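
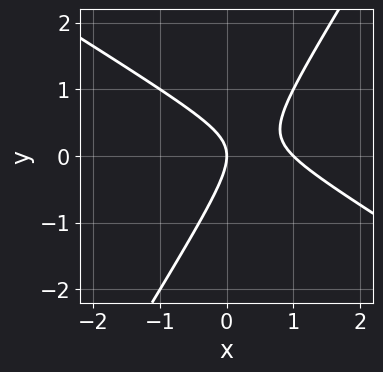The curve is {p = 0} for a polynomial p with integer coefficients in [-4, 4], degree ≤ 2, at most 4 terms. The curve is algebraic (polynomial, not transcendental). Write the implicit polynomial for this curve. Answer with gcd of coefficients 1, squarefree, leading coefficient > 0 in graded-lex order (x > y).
The degree is 2 — no degree-1 curve has this shape.
Observable constraints: one y-axis crossing is at y = 0; the x-axis gridline crossings are at x ∈ {0, 1}.
The integer polynomial consistent with all of this is the stated p.

x^2 + x*y - y^2 - x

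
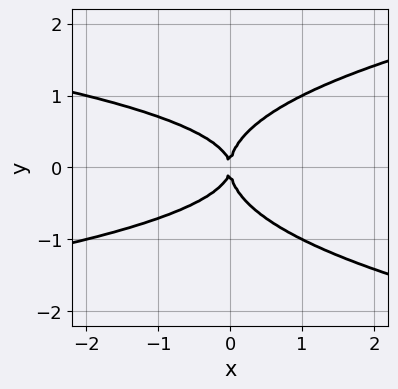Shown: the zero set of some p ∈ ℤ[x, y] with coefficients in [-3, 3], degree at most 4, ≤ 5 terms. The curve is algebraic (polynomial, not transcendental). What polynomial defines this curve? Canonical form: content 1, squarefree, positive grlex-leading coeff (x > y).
2*y^4 - x*y^2 - x^2

First, degree: no degree-3 curve has this shape, so deg p = 4.
Next, symmetries: mirror symmetry y ↦ −y ⇒ only even powers of y.
Then, reading off the gridlines: one x-axis crossing is at x = 0; it meets the y-axis at y = 0 (among the integer gridlines).
Finally, assembling these constraints gives the stated polynomial.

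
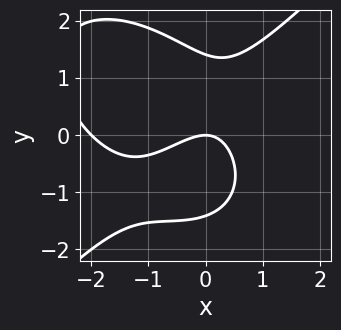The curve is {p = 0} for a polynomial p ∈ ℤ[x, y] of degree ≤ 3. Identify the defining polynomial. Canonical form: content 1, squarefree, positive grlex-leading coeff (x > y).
x^3 - y^3 + 2*x^2 - x*y + 2*y

First, deg p = 3. A generic line meets the curve in up to 3 points.
Next, observable constraints: among the integer gridlines, it crosses the x-axis at x ∈ {-2, 0}; it crosses the y-axis at the gridline y = 0.
Finally, assembling these constraints gives the stated polynomial.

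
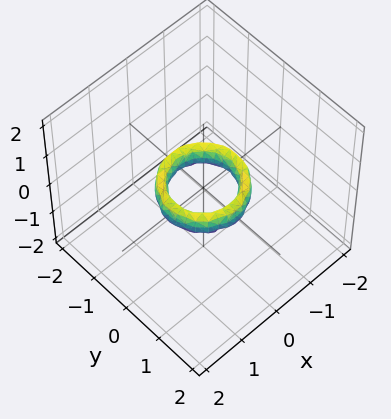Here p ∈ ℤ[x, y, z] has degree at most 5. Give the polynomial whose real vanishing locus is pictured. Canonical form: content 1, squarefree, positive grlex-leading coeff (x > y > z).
2*x^4 + 4*x^2*y^2 + 2*y^4 - 3*x^2 - 3*y^2 + z^2 + 1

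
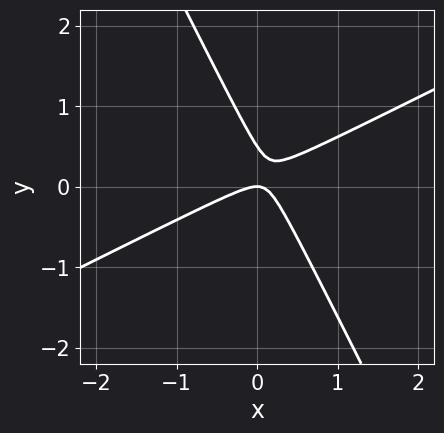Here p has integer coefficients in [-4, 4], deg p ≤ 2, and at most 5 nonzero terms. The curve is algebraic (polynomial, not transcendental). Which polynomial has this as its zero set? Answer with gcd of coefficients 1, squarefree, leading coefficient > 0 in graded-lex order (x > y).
(a) Degree: no degree-1 curve has this shape, so deg p = 2.
(b) Against the integer gridlines: one x-axis crossing is at x = 0; it meets the y-axis at y = 0 (among the integer gridlines).
(c) Fitting integer coefficients to these (and the overall shape) gives p.

2*x^2 - 3*x*y - 2*y^2 + y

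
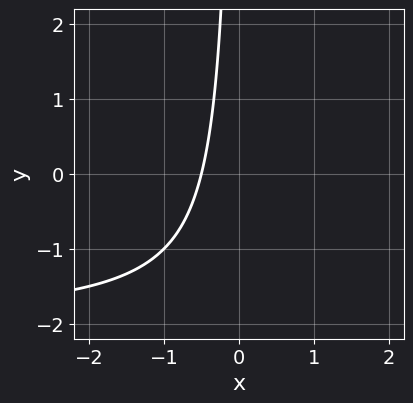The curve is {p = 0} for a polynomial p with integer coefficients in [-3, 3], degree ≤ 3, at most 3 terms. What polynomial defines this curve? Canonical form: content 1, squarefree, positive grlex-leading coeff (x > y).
First, the degree is 2 — no degree-1 curve has this shape.
Then, from the visible intercepts: it misses every integer gridline on the y-axis.
Finally, fitting integer coefficients to these (and the overall shape) gives p.

x*y + 2*x + 1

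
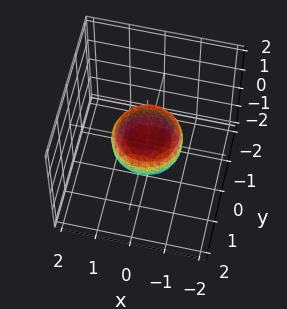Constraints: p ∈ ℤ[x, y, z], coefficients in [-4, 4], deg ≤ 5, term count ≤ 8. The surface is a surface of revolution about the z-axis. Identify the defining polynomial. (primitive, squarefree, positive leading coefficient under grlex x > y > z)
First, the degree is 4 — the shape is more complex than any degree-3 surface.
Next, symmetries: every cross-section ⟂ z is a circle, so x, y appear only via x² + y².
Then, against the integer gridlines: among the integer gridlines, it crosses the x-axis at x ∈ {-1, 1}; a circular section at z = 0 has radius exactly 1; among the integer gridlines, it crosses the y-axis at y ∈ {-1, 1}.
Finally, assembling these constraints gives the stated polynomial.

2*x^4 + 4*x^2*y^2 + 2*y^4 - x^2 - y^2 + 3*z^2 - 1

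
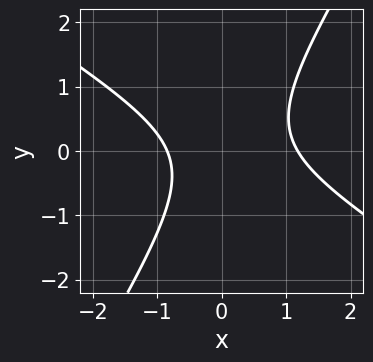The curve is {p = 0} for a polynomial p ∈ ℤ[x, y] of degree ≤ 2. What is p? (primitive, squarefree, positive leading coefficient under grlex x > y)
3*x^2 + 3*x*y - 3*y^2 - x - 3

(a) Degree: the shape is more complex than any degree-1 curve, so deg p = 2.
(b) From the axis intercepts and sections: the curve avoids every integer y-axis point in the box.
(c) Together with the visible shape, these determine p as stated.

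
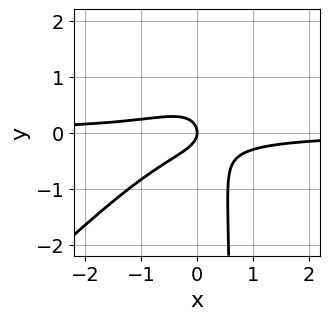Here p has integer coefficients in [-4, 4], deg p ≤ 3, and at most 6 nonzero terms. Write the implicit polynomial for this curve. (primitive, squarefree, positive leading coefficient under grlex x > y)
(a) deg p = 3. No degree-2 curve has this shape.
(b) Reading off the gridlines: it meets the y-axis at y = 0 (among the integer gridlines); it meets the x-axis at x = 0 (among the integer gridlines).
(c) The integer polynomial consistent with all of this is the stated p.

3*x^2*y - 3*x*y^2 + 2*y^2 + x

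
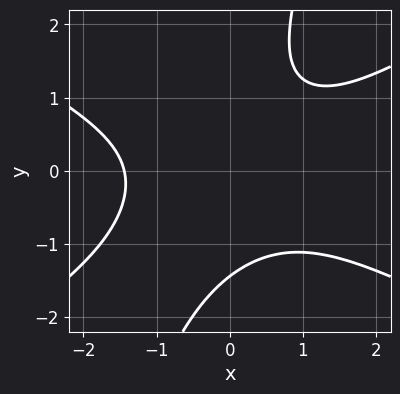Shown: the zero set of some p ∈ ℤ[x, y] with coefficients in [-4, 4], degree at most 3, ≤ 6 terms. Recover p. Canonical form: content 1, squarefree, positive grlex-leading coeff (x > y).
1. deg p = 3. No degree-2 curve has this shape.
2. Matching integer coefficients to the picture gives p.

x^3 - 3*x*y^2 + y^3 - x*y + 3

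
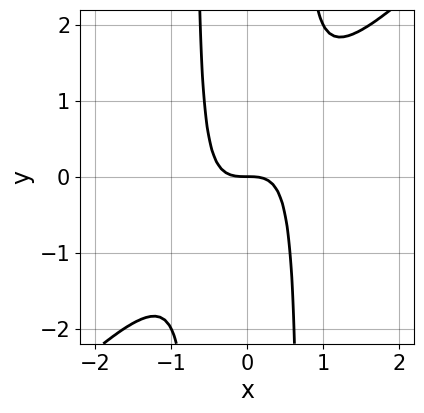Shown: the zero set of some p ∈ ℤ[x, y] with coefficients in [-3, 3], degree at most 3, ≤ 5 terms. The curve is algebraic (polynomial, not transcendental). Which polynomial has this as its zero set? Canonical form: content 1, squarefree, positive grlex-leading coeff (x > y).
1. Degree: no degree-2 curve has this shape, so deg p = 3.
2. Observable constraints: it crosses the y-axis at the gridline y = 0; one x-axis crossing is at x = 0.
3. Putting this together gives p.

2*x^3 - 2*x^2*y + y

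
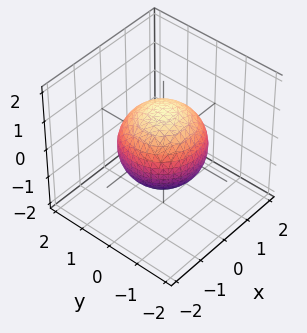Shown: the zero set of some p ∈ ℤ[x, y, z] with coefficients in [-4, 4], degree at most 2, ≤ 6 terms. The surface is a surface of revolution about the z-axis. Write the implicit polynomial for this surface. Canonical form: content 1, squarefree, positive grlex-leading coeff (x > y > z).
2*x^2 + 2*y^2 + 2*z^2 - 3

1. Degree: no degree-1 surface has this shape, so deg p = 2.
2. Symmetry: the surface is invariant under rotation about z: p = q(x² + y², z).
3. From the visible intercepts: a circular section at z = -1 has radius between 0 and 1.
4. Assembling these constraints gives the stated polynomial.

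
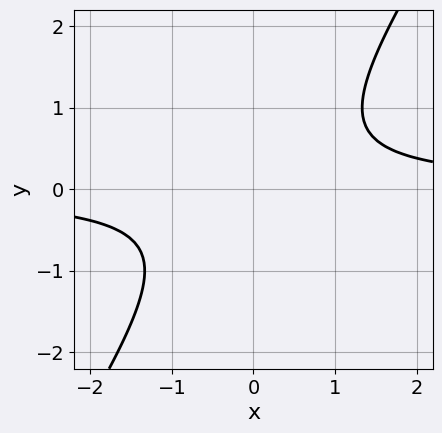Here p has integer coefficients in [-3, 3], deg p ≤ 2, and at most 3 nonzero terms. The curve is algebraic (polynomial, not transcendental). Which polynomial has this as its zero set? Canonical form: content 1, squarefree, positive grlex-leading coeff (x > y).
1. deg p = 2. A generic line meets the curve in up to 2 points.
2. Checking where it meets the axes: it misses every integer gridline on the x-axis; no y-intercept at any integer in the box.
3. The integer polynomial consistent with all of this is the stated p.

3*x*y - 2*y^2 - 2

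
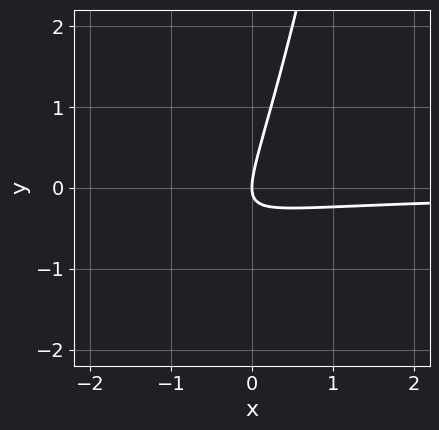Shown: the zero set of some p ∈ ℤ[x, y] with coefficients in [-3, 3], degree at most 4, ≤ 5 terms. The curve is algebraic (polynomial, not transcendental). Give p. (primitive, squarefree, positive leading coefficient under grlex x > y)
x^2*y + 3*x*y - y^2 + x

1. deg p = 3. A generic line meets the curve in up to 3 points.
2. From the axis intercepts and sections: it crosses the y-axis at the gridline y = 0; it meets the x-axis at x = 0 (among the integer gridlines).
3. Together with the visible shape, these determine p as stated.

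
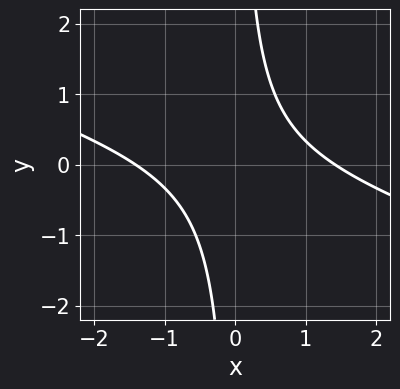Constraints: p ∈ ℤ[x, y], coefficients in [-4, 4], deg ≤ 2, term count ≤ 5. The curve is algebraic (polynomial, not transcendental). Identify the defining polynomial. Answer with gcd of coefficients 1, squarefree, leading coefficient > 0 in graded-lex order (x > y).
x^2 + 3*x*y - 2

First, the degree is 2 — no degree-1 curve has this shape.
Next, from the axis intercepts and sections: no y-intercept at any integer in the box.
Finally, solving for integer coefficients yields p as stated.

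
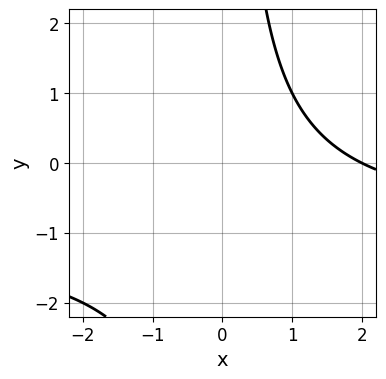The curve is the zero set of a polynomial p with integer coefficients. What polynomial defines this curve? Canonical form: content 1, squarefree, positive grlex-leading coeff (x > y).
x*y + x - 2

Degree: the shape is more complex than any degree-1 curve, so deg p = 2.
Checking where it meets the axes: it crosses the x-axis at the gridline x = 2; no y-intercept at any integer in the box.
Together with the visible shape, these determine p as stated.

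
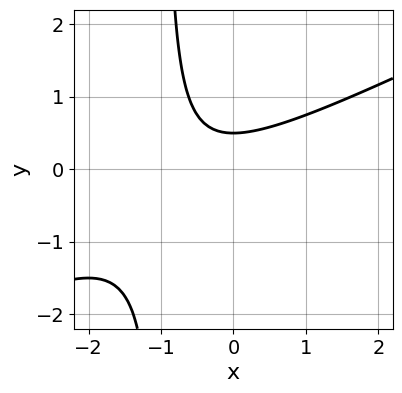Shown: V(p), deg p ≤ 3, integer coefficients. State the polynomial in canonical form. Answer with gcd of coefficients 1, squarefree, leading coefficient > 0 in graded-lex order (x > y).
First, deg p = 2.
Then, from the axis intercepts and sections: the curve avoids every integer x-axis point in the box.
Finally, matching integer coefficients to the picture gives p.

x^2 - 2*x*y + x - 2*y + 1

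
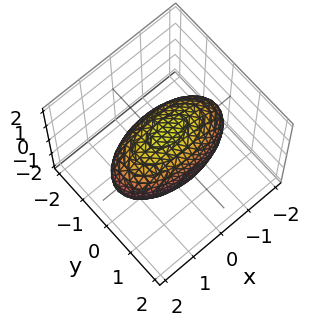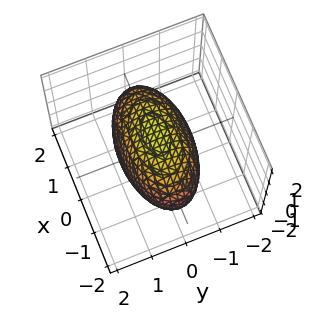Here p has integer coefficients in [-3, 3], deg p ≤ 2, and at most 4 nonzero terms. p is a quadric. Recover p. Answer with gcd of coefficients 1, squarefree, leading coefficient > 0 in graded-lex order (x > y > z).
x^2 + 3*y^2 + 2*z^2 - 3

(a) Degree: a closed, bounded, convex surface; a quadric, so deg p = 2.
(b) Symmetries: mirror symmetry x ↦ −x ⇒ only even powers of x; mirror symmetry z ↦ −z ⇒ only even powers of z; mirror symmetry y ↦ −y ⇒ only even powers of y.
(c) Checking where it meets the axes: among the integer gridlines, it crosses the y-axis at y ∈ {-1, 1}.
(d) Together with the visible shape, these determine p as stated.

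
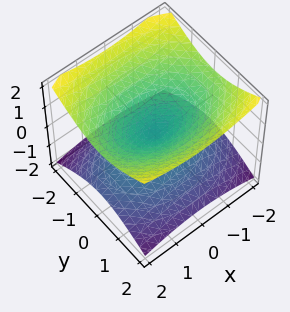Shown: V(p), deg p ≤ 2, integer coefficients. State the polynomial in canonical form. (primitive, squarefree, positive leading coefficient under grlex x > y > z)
x^2 + 2*y^2 - 3*z^2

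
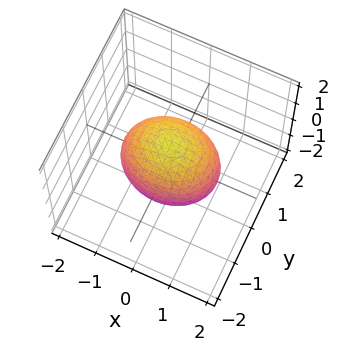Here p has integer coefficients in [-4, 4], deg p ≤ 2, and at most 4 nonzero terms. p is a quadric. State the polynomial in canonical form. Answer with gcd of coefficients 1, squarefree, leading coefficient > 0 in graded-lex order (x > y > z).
The degree is 2 — bounded and convex; a quadric.
Symmetries: the y ↦ −y reflection is a symmetry, so y appears only in even powers; it's symmetric under z → −z, forcing even powers of z; mirror symmetry x ↦ −x ⇒ only even powers of x.
Reading off the gridlines: the y-axis gridline crossings are at y ∈ {-1, 1}.
Together with the visible shape, these determine p as stated.

2*x^2 + 3*y^2 + 2*z^2 - 3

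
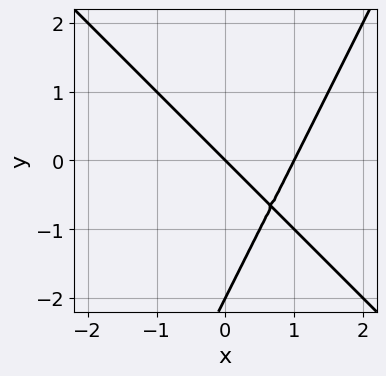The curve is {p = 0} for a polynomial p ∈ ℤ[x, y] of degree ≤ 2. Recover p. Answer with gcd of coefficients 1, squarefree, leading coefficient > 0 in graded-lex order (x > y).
2*x^2 + x*y - y^2 - 2*x - 2*y

deg p = 2. No degree-1 curve has this shape.
Checking where it meets the axes: among the integer gridlines, it crosses the y-axis at y ∈ {-2, 0}; the x-axis gridline crossings are at x ∈ {0, 1}.
Together with the visible shape, these determine p as stated.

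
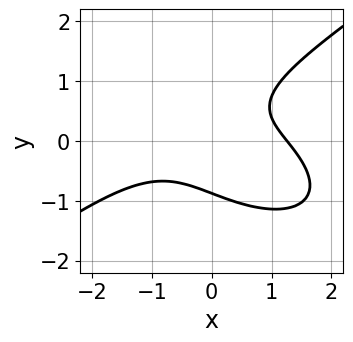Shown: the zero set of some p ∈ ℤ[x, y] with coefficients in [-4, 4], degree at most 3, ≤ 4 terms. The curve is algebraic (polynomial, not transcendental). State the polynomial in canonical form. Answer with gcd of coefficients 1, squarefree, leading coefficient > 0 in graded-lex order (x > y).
(a) The degree is 3 — no degree-2 curve has this shape.
(b) Putting this together gives p.

x^3 - 3*y^3 + 3*x*y - 2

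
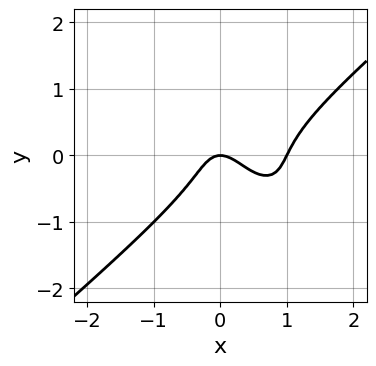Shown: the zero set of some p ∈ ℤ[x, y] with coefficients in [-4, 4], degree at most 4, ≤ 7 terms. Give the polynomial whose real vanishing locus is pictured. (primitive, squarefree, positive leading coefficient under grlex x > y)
2*x^3 - x*y^2 - 2*y^3 - 2*x^2 - y

First, the degree is 3 — a generic line meets the curve in up to 3 points.
Then, observable constraints: among the integer gridlines, it crosses the x-axis at x ∈ {0, 1}; one y-axis crossing is at y = 0.
Finally, matching integer coefficients to the picture gives p.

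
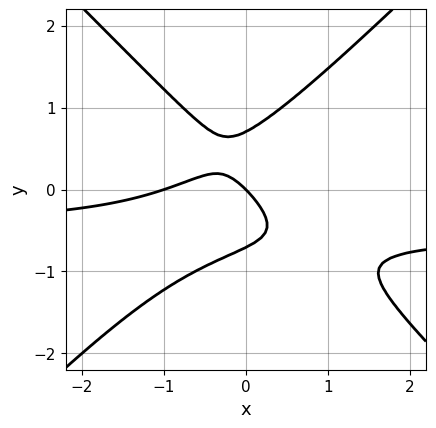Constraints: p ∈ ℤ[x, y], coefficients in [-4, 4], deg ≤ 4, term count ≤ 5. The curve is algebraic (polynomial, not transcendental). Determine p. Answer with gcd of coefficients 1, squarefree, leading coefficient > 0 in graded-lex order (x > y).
(a) Degree: the shape is more complex than any degree-2 curve, so deg p = 3.
(b) From the axis intercepts and sections: the x-axis gridline crossings are at x ∈ {-1, 0}; it meets the y-axis at y = 0 (among the integer gridlines).
(c) Fitting integer coefficients to these (and the overall shape) gives p.

2*x^2*y - 2*y^3 + x^2 + x + y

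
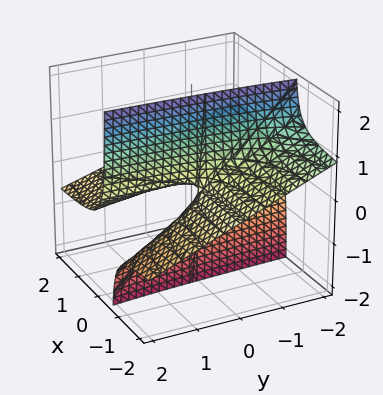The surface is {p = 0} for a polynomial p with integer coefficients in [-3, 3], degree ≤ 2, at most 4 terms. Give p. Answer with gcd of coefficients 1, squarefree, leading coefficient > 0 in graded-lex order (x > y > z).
x*y + 3*x*z + z

First, deg p = 2. The shape is more complex than any degree-1 surface.
Next, reading off the gridlines: every point of the x-axis in the box is on the surface; one z-axis crossing is at z = 0.
Finally, solving for integer coefficients yields p as stated. Check: (0, 1, 0) on the y-axis lies on the surface, and p(0, 1, 0) = 0. ✓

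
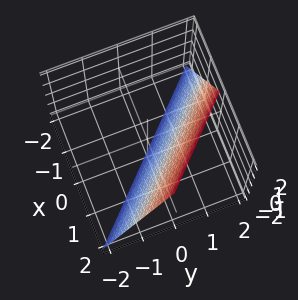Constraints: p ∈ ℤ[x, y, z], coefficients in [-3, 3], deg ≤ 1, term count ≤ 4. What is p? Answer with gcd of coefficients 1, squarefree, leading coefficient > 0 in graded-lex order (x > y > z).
2*x + 2*y - z - 2

First, degree: every cross-section is a straight line — this is a plane, so deg p = 1.
Then, against the integer gridlines: it crosses the y-axis at the gridline y = 1; it meets the z-axis at z = -2 (among the integer gridlines); one x-axis crossing is at x = 1.
Finally, fitting integer coefficients to these (and the overall shape) gives p.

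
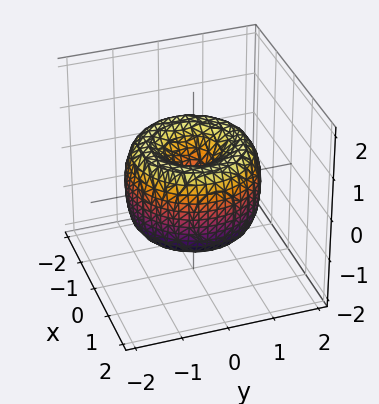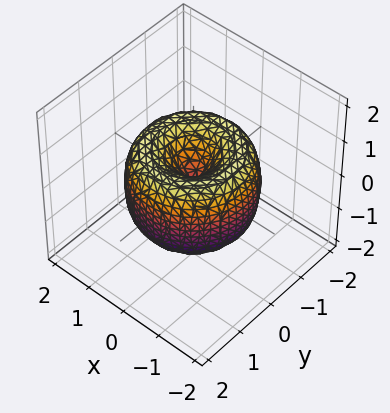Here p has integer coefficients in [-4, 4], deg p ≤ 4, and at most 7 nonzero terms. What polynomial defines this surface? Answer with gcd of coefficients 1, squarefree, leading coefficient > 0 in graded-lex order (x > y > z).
x^4 + 2*x^2*y^2 + y^4 - 2*x^2 - 2*y^2 + z^2

1. deg p = 4. The shape is more complex than any degree-3 surface.
2. Symmetries: the surface is invariant under rotation about z: p = q(x² + y², z).
3. Observable constraints: it meets the z-axis at z = 0 (among the integer gridlines); a circular section at z = 1 has radius exactly 1; it crosses the y-axis at the gridline y = 0; it meets the x-axis at x = 0 (among the integer gridlines).
4. Together with the visible shape, these determine p as stated.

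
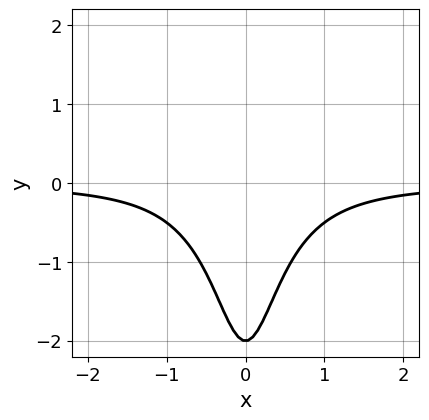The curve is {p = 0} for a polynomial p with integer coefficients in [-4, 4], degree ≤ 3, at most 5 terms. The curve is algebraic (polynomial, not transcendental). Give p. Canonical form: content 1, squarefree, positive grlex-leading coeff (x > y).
3*x^2*y + y + 2

First, the degree is 3 — a generic line meets the curve in up to 3 points.
Then, symmetries: mirror symmetry x ↦ −x ⇒ only even powers of x.
Next, against the integer gridlines: it misses every integer gridline on the x-axis; one y-axis crossing is at y = -2.
Finally, the integer polynomial consistent with all of this is the stated p.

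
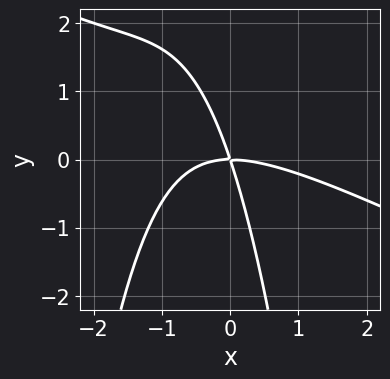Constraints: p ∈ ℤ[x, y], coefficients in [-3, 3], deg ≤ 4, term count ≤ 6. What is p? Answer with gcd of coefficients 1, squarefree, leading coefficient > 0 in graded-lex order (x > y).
x^3 + 2*x^2*y + 3*x*y + y^2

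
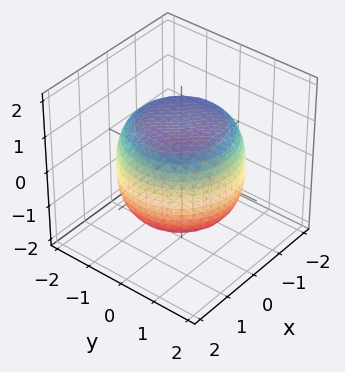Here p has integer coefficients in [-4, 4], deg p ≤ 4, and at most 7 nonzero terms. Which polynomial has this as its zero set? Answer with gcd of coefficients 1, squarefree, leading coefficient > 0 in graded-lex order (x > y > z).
1. Degree: the shape is more complex than any degree-3 surface, so deg p = 4.
2. By symmetry, every cross-section ⟂ z is a circle, so x, y appear only via x² + y².
3. Reading off the gridlines: a circular section at z = 1 has radius between 1 and 2.
4. Solving for integer coefficients yields p as stated.

x^4 + 2*x^2*y^2 + y^4 - x^2 - y^2 + 2*z^2 - 3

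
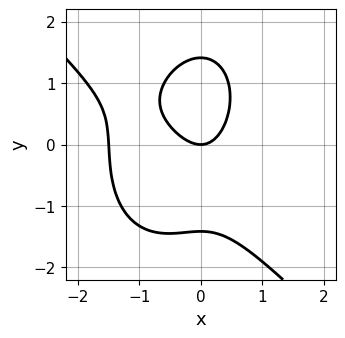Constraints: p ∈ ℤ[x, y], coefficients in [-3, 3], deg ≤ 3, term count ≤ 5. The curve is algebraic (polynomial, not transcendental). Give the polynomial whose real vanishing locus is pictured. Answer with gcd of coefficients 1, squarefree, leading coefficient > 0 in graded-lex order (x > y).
2*x^3 + x^2*y + y^3 + 3*x^2 - 2*y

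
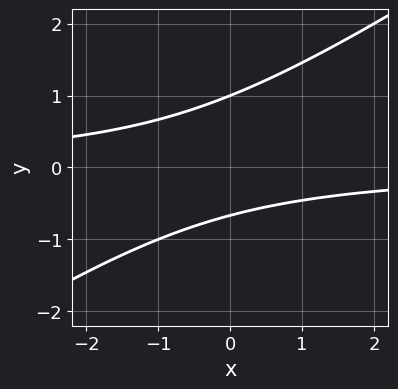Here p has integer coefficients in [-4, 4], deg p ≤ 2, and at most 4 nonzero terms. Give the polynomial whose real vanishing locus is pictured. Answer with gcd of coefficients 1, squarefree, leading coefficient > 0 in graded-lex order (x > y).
2*x*y - 3*y^2 + y + 2

First, deg p = 2. The shape is more complex than any degree-1 curve.
Then, from the visible intercepts: it crosses the y-axis at the gridline y = 1; no x-intercept at any integer in the box.
Finally, putting this together gives p.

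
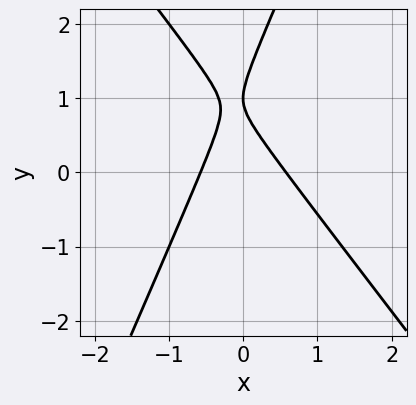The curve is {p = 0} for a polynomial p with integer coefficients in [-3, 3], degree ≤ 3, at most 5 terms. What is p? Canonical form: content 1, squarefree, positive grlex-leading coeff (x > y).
3*x^2 + x*y - y^2 + 2*y - 1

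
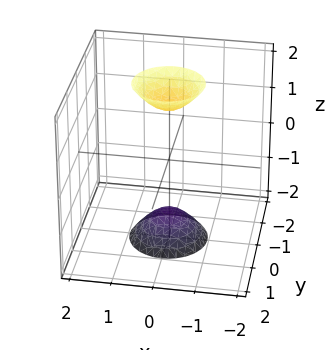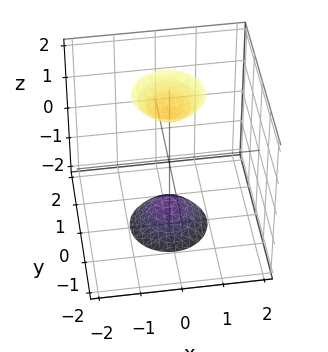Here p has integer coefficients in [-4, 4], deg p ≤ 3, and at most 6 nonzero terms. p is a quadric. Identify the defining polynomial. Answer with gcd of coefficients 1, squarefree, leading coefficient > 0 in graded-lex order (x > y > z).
3*x^2 + 3*y^2 - z^2 + 2

I count 2 distinct pieces. They look like related sheets of one shape, so recover p as a whole.
The degree is 2 — two sheets facing apart; a quadric.
Symmetries: the z ↦ −z reflection is a symmetry, so z appears only in even powers; rotational symmetry about the z-axis ⇒ p depends on x, y only through x² + y².
Reading off the gridlines: the surface avoids every integer y-axis point in the box; no x-intercept at any integer in the box; a circular section at z = 2 has radius between 0 and 1.
Solving for integer coefficients yields p as stated.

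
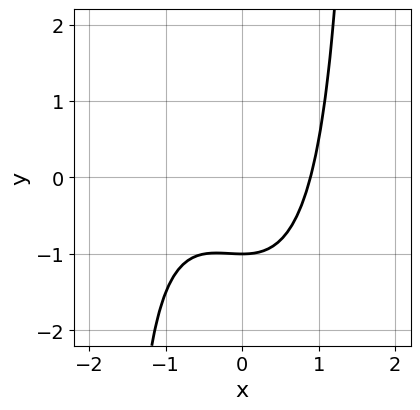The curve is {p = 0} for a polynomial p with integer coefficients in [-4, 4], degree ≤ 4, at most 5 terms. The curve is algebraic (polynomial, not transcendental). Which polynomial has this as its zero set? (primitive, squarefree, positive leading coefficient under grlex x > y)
2*x^3 + x^2*y + 2*x^2 - 3*y - 3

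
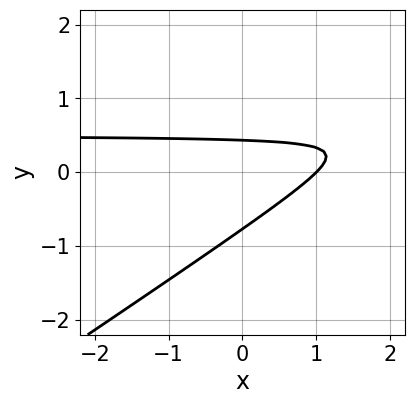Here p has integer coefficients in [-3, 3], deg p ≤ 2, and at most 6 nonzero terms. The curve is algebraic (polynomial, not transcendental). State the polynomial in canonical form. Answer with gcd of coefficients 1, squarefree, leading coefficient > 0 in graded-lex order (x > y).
2*x*y - 3*y^2 - x - y + 1

1. The degree is 2 — the shape is more complex than any degree-1 curve.
2. From the axis intercepts and sections: it crosses the x-axis at the gridline x = 1.
3. These observations pin down the coefficients.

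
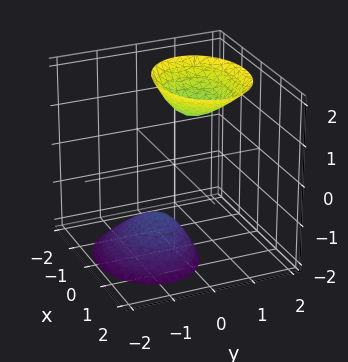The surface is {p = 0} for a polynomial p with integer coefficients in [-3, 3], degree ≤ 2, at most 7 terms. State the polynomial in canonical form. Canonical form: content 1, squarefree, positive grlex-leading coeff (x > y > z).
There are 2 components. Treating them together as one polynomial.
deg p = 2. No degree-1 surface has this shape.
From the axis intercepts and sections: no x-intercept at any integer in the box; the surface avoids every integer y-axis point in the box.
Matching integer coefficients to the picture gives p.

2*x^2 + 3*y^2 - 2*y*z - z^2 + 2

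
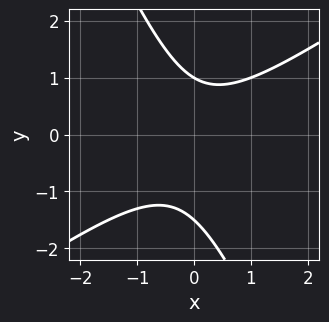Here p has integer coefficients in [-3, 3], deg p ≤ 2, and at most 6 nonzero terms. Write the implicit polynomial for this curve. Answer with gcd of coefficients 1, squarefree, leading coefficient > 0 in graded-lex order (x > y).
3*x^2 - 3*x*y - 2*y^2 - y + 3

First, deg p = 2. The shape is more complex than any degree-1 curve.
Then, from the axis intercepts and sections: the curve avoids every integer x-axis point in the box; it meets the y-axis at y = 1 (among the integer gridlines).
Finally, matching integer coefficients to the picture gives p.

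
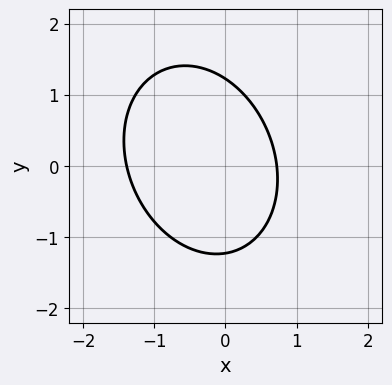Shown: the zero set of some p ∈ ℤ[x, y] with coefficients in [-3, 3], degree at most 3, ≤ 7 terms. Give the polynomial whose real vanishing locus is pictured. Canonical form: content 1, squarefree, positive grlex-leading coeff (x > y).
3*x^2 + x*y + 2*y^2 + 2*x - 3

First, the degree is 2 — the shape is more complex than any degree-1 curve.
Finally, putting this together gives p.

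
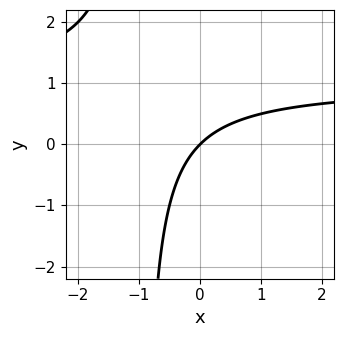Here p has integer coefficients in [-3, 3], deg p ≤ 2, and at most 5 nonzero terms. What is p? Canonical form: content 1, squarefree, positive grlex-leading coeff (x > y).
x*y - x + y

First, deg p = 2. A generic line meets the curve in up to 2 points.
Next, reading off the gridlines: it meets the x-axis at x = 0 (among the integer gridlines); it meets the y-axis at y = 0 (among the integer gridlines).
Finally, fitting integer coefficients to these (and the overall shape) gives p.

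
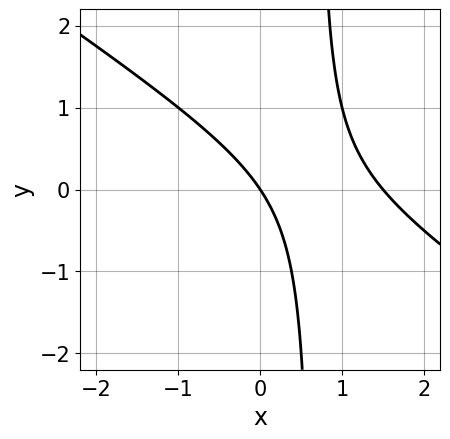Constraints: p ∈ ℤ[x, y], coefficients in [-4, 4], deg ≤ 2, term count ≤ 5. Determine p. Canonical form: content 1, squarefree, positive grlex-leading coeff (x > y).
2*x^2 + 3*x*y - 3*x - 2*y

First, deg p = 2.
Next, against the integer gridlines: it crosses the x-axis at the gridline x = 0; one y-axis crossing is at y = 0.
Finally, solving for integer coefficients yields p as stated.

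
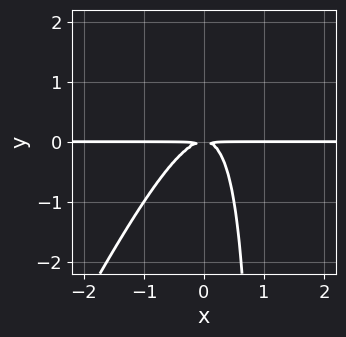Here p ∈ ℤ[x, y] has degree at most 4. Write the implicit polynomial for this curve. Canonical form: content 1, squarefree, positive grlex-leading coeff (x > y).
1. deg p = 3. The shape is more complex than any degree-2 curve.
2. Reading off the gridlines: every point of the x-axis in the box is on the curve.
3. Fitting integer coefficients to these (and the overall shape) gives p.

2*x^2*y - x*y^2 + y^2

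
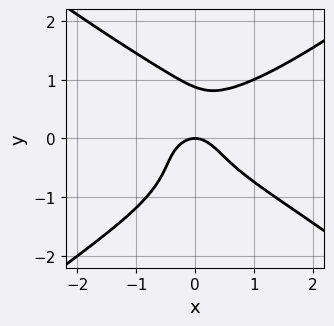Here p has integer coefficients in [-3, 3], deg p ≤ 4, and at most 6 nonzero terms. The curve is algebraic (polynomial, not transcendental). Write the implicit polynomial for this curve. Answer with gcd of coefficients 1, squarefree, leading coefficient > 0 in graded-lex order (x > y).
x^4 - 3*y^4 - 3*x*y^2 + 3*x^2 + 2*y

First, the degree is 4 — no degree-3 curve has this shape.
Then, from the axis intercepts and sections: it meets the x-axis at x = 0 (among the integer gridlines); it crosses the y-axis at the gridline y = 0.
Finally, matching integer coefficients to the picture gives p.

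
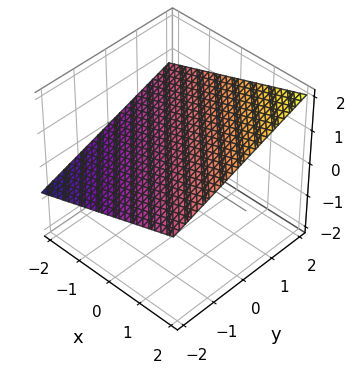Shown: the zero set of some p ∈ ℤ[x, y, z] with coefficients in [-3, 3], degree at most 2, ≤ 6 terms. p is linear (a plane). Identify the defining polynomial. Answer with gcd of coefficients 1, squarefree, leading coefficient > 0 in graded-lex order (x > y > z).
1. The degree is 1 — the surface is flat (a plane).
2. Against the integer gridlines: it crosses the y-axis at the gridline y = -2; it crosses the x-axis at the gridline x = -2.
3. The integer polynomial consistent with all of this is the stated p.

x + y - 3*z + 2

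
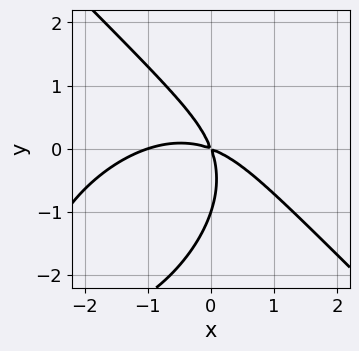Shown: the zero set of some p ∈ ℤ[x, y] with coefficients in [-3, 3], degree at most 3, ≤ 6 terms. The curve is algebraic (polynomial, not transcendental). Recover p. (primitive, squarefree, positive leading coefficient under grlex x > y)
x^3 + y^3 + x^2 + 3*x*y + y^2

(a) The degree is 3 — the shape is more complex than any degree-2 curve.
(b) Reading off the gridlines: one y-axis crossing is at y = -1; one x-axis crossing is at x = -1.
(c) Matching integer coefficients to the picture gives p.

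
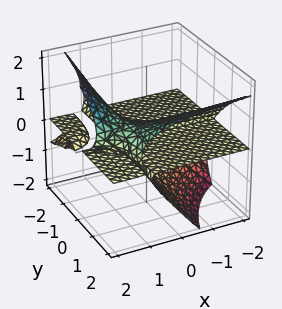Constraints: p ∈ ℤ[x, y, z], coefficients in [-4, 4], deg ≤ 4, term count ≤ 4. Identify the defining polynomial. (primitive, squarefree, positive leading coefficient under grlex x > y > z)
First, there are 2 components.
Next, degree: a generic line meets the surface in up to 3 points, so deg p = 3.
Then, checking where it meets the axes: the visible x-axis segment lies entirely on the surface; it crosses the z-axis at the gridline z = 0; every point of the y-axis in the box is on the surface.
Finally, these observations pin down the coefficients.

x*y*z - x*z^2 + z^3 - y*z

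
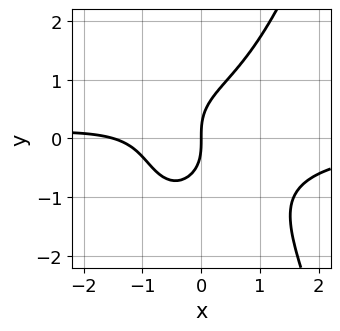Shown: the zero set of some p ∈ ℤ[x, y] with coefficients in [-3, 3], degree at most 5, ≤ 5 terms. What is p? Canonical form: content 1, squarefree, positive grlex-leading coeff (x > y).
3*x^3*y - 2*y^3 + 2*x^2 + 3*x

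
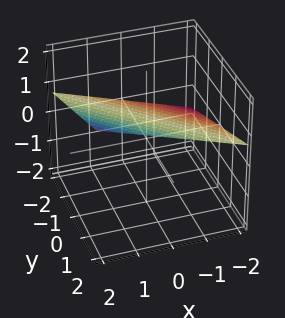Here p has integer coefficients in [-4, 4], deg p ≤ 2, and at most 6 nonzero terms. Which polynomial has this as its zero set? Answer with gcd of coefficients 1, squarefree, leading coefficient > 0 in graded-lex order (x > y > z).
x + y - 3*z + 2

(a) The degree is 1 — the surface is flat (a plane).
(b) Checking where it meets the axes: it crosses the y-axis at the gridline y = -2; it meets the x-axis at x = -2 (among the integer gridlines).
(c) Together with the visible shape, these determine p as stated.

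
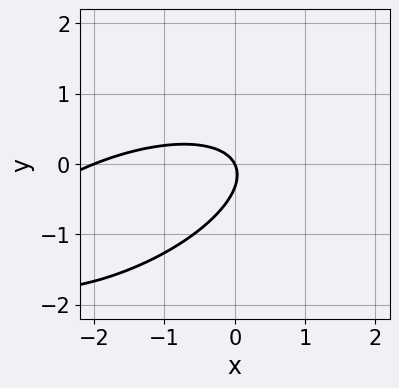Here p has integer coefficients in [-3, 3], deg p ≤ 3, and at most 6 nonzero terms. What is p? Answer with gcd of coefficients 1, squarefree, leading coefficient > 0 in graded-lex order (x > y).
First, deg p = 2. The shape is more complex than any degree-1 curve.
Then, reading off the gridlines: it crosses the y-axis at the gridline y = 0; the x-axis gridline crossings are at x ∈ {-2, 0}.
Finally, assembling these constraints gives the stated polynomial.

x^2 - 2*x*y + 3*y^2 + 2*x + y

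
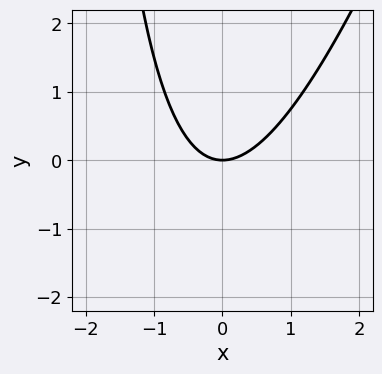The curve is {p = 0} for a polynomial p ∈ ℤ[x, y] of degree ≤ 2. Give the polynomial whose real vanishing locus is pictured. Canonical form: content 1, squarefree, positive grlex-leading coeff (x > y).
(a) The degree is 2 — the shape is more complex than any degree-1 curve.
(b) Reading off the gridlines: it crosses the x-axis at the gridline x = 0; it crosses the y-axis at the gridline y = 0.
(c) The integer polynomial consistent with all of this is the stated p.

3*x^2 - x*y - 3*y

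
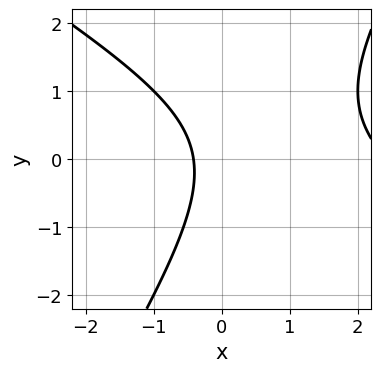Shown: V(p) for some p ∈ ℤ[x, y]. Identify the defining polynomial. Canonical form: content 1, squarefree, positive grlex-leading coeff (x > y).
deg p = 2. The shape is more complex than any degree-1 curve.
From the visible intercepts: the curve avoids every integer y-axis point in the box.
Fitting integer coefficients to these (and the overall shape) gives p.

x^2 + x*y - y^2 - 2*x - 1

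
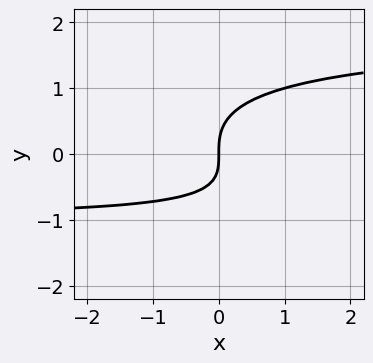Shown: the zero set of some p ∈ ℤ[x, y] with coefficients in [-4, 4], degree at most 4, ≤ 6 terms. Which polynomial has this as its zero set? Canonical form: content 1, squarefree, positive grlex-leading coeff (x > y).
x*y^2 + 2*y^3 - x*y - 2*x

(a) deg p = 3. No degree-2 curve has this shape.
(b) Observable constraints: it crosses the y-axis at the gridline y = 0; it meets the x-axis at x = 0 (among the integer gridlines).
(c) Together with the visible shape, these determine p as stated.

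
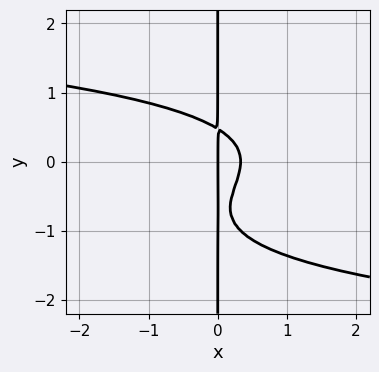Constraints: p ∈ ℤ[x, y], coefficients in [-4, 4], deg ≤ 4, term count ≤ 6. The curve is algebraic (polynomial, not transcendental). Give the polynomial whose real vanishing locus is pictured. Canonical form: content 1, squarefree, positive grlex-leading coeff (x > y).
1. deg p = 4. The shape is more complex than any degree-3 curve.
2. From the visible intercepts: it meets the x-axis at x = 0 (among the integer gridlines); the visible y-axis segment lies entirely on the curve.
3. Together with the visible shape, these determine p as stated.

3*x*y^3 + 3*x*y^2 + 3*x^2 - x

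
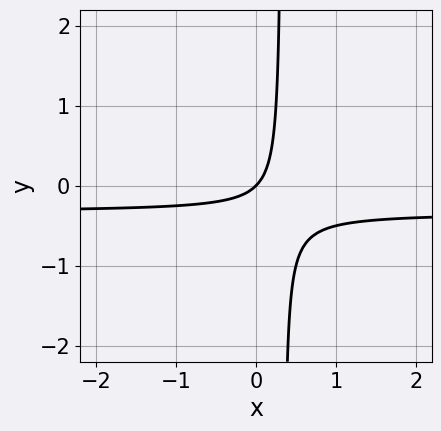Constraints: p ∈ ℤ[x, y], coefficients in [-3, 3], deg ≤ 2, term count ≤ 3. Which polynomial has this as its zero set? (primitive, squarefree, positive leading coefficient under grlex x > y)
1. The degree is 2 — the shape is more complex than any degree-1 curve.
2. From the axis intercepts and sections: one y-axis crossing is at y = 0; one x-axis crossing is at x = 0.
3. Solving for integer coefficients yields p as stated.

3*x*y + x - y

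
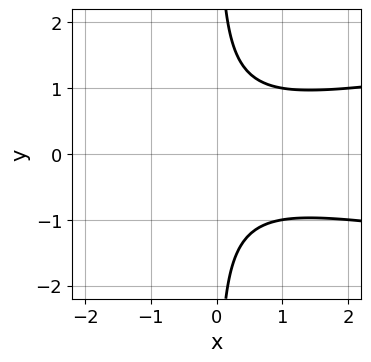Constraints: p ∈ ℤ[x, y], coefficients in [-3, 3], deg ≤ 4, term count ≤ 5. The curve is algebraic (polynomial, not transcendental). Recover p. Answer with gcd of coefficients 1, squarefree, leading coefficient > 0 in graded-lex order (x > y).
(a) Degree: no degree-2 curve has this shape, so deg p = 3.
(b) Symmetries: mirror symmetry y ↦ −y ⇒ only even powers of y.
(c) From the axis intercepts and sections: it misses every integer gridline on the y-axis; it misses every integer gridline on the x-axis.
(d) Together with the visible shape, these determine p as stated.

3*x*y^2 - x^2 - 2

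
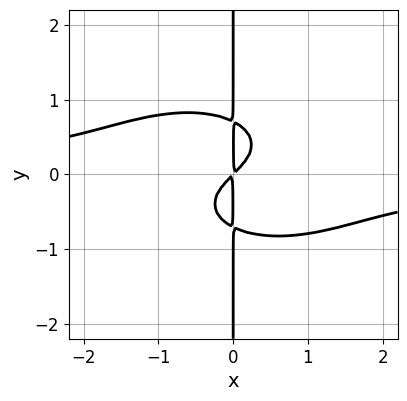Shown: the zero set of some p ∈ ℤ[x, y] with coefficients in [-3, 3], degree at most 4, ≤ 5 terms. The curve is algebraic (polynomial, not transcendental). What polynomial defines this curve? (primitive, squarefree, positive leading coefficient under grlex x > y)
x^3*y + 2*x*y^3 + x^2 - x*y

1. The degree is 4 — the shape is more complex than any degree-3 curve.
2. Checking where it meets the axes: every point of the y-axis in the box is on the curve.
3. These observations pin down the coefficients.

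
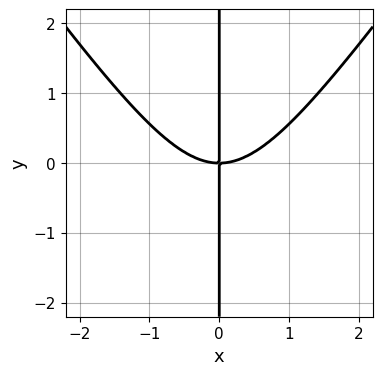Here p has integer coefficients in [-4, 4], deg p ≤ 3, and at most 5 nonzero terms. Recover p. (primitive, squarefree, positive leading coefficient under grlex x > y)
2*x^3 - x*y^2 - 3*x*y

First, deg p = 3.
Next, against the integer gridlines: the visible y-axis segment lies entirely on the curve; it meets the x-axis at x = 0 (among the integer gridlines).
Finally, matching integer coefficients to the picture gives p.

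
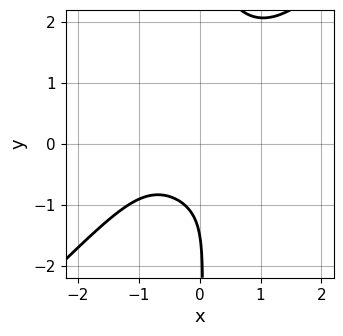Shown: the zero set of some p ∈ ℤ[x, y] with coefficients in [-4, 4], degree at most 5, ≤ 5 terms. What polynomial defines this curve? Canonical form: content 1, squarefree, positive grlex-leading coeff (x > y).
2*x^4 - 2*x*y^3 + 2*x*y^2 + 2*y + 3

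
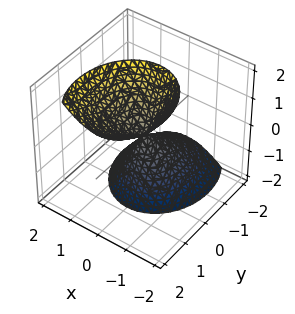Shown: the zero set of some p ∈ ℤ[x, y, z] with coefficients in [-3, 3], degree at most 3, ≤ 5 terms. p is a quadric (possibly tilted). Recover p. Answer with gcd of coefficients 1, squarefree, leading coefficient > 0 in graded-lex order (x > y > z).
3*x^2 + 2*y^2 - 2*y*z - z^2

I count 2 distinct pieces.
Degree: the shape is more complex than any degree-1 surface, so deg p = 2.
Observable constraints: it meets the y-axis at y = 0 (among the integer gridlines); it meets the x-axis at x = 0 (among the integer gridlines).
Fitting integer coefficients to these (and the overall shape) gives p.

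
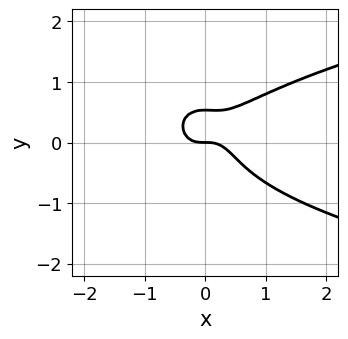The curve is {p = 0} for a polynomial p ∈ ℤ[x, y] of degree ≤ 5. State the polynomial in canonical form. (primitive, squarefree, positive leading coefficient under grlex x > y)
3*x^2*y^2 + 3*y^4 - 3*x^3 + y^2 - y

1. Degree: a generic line meets the curve in up to 4 points, so deg p = 4.
2. Reading off the gridlines: it meets the y-axis at y = 0 (among the integer gridlines); it crosses the x-axis at the gridline x = 0.
3. These observations pin down the coefficients.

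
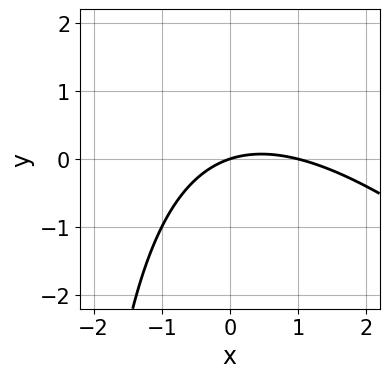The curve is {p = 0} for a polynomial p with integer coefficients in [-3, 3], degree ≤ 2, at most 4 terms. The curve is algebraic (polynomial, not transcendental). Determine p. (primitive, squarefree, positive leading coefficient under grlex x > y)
First, degree: the shape is more complex than any degree-1 curve, so deg p = 2.
Then, from the axis intercepts and sections: among the integer gridlines, it crosses the x-axis at x ∈ {0, 1}; it meets the y-axis at y = 0 (among the integer gridlines).
Finally, fitting integer coefficients to these (and the overall shape) gives p.

x^2 + x*y - x + 3*y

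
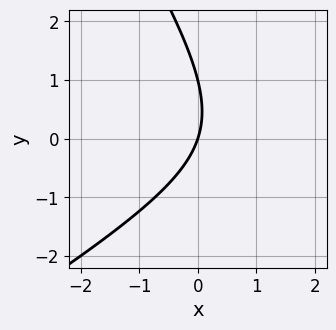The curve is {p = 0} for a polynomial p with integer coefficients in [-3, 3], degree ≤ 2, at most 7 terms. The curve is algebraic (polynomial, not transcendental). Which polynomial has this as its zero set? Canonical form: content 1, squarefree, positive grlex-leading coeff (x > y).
(a) deg p = 2. No degree-1 curve has this shape.
(b) Observable constraints: one x-axis crossing is at x = 0; among the integer gridlines, it crosses the y-axis at y ∈ {0, 1}.
(c) These observations pin down the coefficients.

x^2 - x*y - y^2 - 3*x + y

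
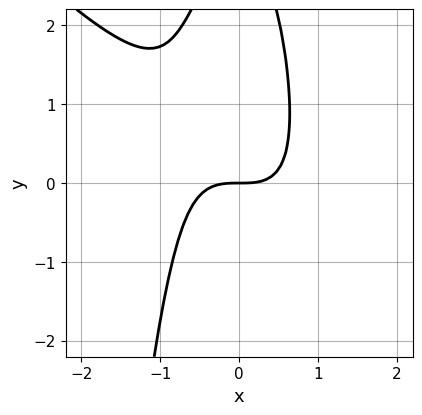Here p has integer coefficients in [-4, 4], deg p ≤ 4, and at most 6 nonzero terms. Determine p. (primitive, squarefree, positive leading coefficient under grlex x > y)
(a) The degree is 3 — no degree-2 curve has this shape.
(b) Reading off the gridlines: it meets the y-axis at y = 0 (among the integer gridlines); one x-axis crossing is at x = 0.
(c) Fitting integer coefficients to these (and the overall shape) gives p.

3*x^3 + 3*x^2*y + y^2 - 3*y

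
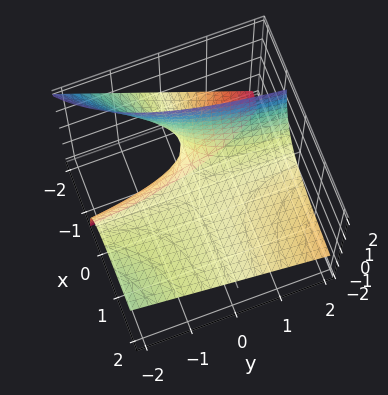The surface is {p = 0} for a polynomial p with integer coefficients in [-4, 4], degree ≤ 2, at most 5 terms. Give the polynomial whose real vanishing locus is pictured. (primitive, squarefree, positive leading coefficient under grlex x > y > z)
x*y + 2*x*z + 2*z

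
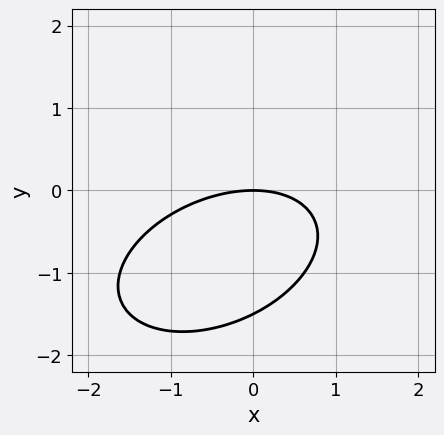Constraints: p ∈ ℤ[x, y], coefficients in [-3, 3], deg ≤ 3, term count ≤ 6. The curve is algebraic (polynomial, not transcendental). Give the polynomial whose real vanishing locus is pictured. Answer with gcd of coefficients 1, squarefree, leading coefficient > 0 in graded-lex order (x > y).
1. The degree is 2 — the shape is more complex than any degree-1 curve.
2. Reading off the gridlines: it crosses the x-axis at the gridline x = 0; it crosses the y-axis at the gridline y = 0.
3. Assembling these constraints gives the stated polynomial.

x^2 - x*y + 2*y^2 + 3*y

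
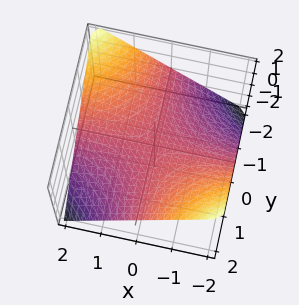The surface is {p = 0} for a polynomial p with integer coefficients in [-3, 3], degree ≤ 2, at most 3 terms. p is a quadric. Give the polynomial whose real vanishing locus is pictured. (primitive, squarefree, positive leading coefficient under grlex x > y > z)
1. Degree: a hyperbolic paraboloid; a quadric, so deg p = 2.
2. Observable constraints: the visible x-axis segment lies entirely on the surface; the visible y-axis segment lies entirely on the surface.
3. Matching integer coefficients to the picture gives p.

x*y + 2*z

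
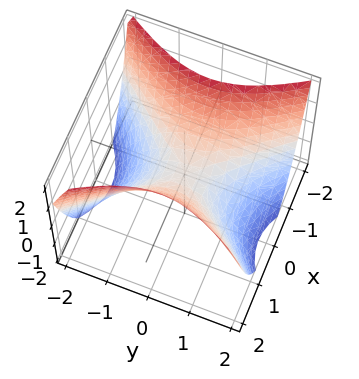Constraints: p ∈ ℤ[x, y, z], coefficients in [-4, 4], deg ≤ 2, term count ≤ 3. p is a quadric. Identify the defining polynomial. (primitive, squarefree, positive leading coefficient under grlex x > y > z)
Degree: a hyperbolic paraboloid; a quadric, so deg p = 2.
Symmetries: the y ↦ −y reflection is a symmetry, so y appears only in even powers; mirror symmetry x ↦ −x ⇒ only even powers of x.
Observable constraints: one x-axis crossing is at x = 0; it meets the y-axis at y = 0 (among the integer gridlines); it meets the z-axis at z = 0 (among the integer gridlines).
Together with the visible shape, these determine p as stated.

3*x^2 - 2*y^2 - 3*z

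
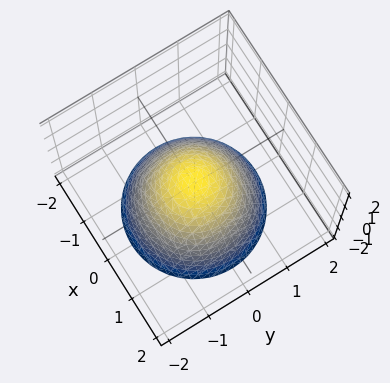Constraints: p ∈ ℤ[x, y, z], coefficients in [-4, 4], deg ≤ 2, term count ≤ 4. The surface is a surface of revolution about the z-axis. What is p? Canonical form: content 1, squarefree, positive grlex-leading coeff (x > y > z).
First, degree: the shape is more complex than any degree-1 surface, so deg p = 2.
Next, by symmetry, the z-axis is an axis of rotation, so x and y enter only as x² + y².
Next, against the integer gridlines: a circular section at z = -2 has radius between 1 and 2.
Finally, solving for integer coefficients yields p as stated.

3*x^2 + 3*y^2 + 3*z - 1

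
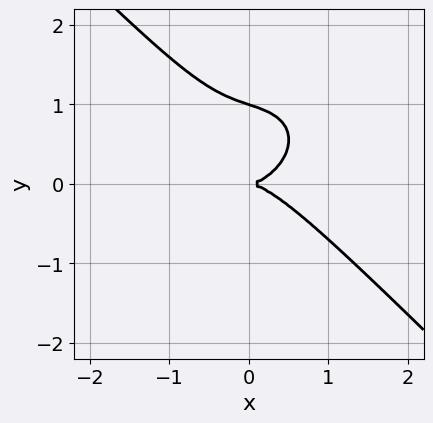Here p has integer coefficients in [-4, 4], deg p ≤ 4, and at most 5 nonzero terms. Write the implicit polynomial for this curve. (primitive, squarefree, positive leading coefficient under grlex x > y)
2*x^3 + x*y^2 + 3*y^3 - 3*y^2

(a) deg p = 3. A generic line meets the curve in up to 3 points.
(b) From the visible intercepts: it meets the x-axis at x = 0 (among the integer gridlines); among the integer gridlines, it crosses the y-axis at y ∈ {0, 1}.
(c) Together with the visible shape, these determine p as stated.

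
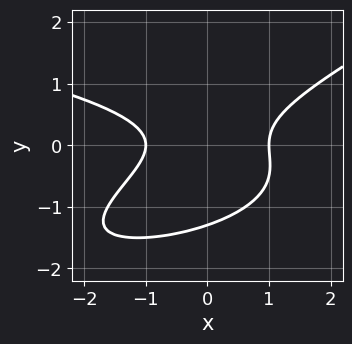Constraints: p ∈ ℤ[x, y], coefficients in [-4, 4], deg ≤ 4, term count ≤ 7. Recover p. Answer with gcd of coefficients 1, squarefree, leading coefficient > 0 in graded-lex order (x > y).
(a) The degree is 3 — a generic line meets the curve in up to 3 points.
(b) Reading off the gridlines: among the integer gridlines, it crosses the x-axis at x ∈ {-1, 1}.
(c) Putting this together gives p.

x*y^2 - 2*y^3 + x^2 - 2*y^2 - 1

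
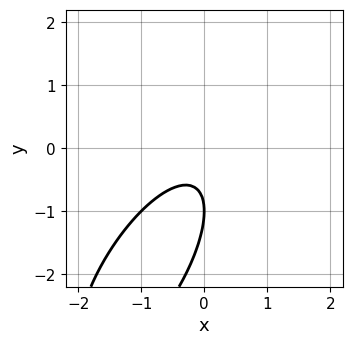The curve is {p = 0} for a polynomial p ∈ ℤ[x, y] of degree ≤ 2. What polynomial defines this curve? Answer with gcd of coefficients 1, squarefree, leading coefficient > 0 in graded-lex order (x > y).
2*x^2 - 2*x*y + y^2 + 2*y + 1

First, deg p = 2. A generic line meets the curve in up to 2 points.
Next, from the visible intercepts: it misses every integer gridline on the x-axis; it crosses the y-axis at the gridline y = -1.
Finally, these observations pin down the coefficients.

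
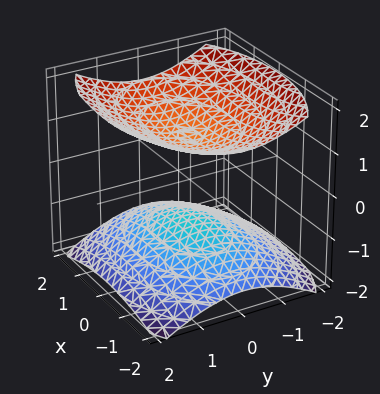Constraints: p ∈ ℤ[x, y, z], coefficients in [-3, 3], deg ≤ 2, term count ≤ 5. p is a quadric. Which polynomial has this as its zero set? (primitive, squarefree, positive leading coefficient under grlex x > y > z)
(a) The picture has 2 separate pieces. Treating them together as one polynomial.
(b) Degree: two sheets facing apart; a quadric, so deg p = 2.
(c) Symmetries: the z ↦ −z reflection is a symmetry, so z appears only in even powers; it's symmetric under y → −y, forcing even powers of y; it's symmetric under x → −x, forcing even powers of x.
(d) Reading off the gridlines: the z-axis gridline crossings are at z ∈ {-1, 1}; no x-intercept at any integer in the box; the surface avoids every integer y-axis point in the box.
(e) These observations pin down the coefficients.

x^2 + 2*y^2 - 3*z^2 + 3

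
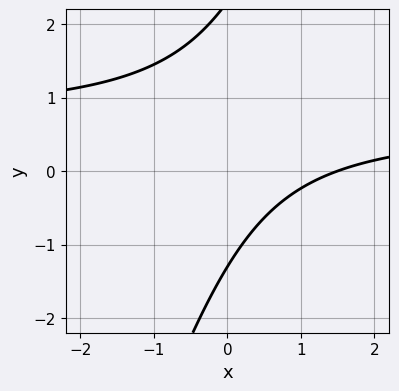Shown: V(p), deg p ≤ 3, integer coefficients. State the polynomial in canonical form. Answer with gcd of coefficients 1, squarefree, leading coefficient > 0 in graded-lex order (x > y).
3*x*y - y^2 - 2*x + y + 3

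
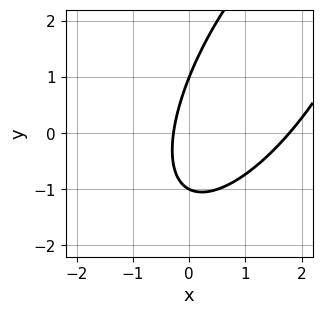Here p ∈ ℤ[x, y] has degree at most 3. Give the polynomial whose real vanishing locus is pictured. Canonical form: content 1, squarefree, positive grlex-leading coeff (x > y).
2*x^2 - 2*x*y + y^2 - 3*x - 1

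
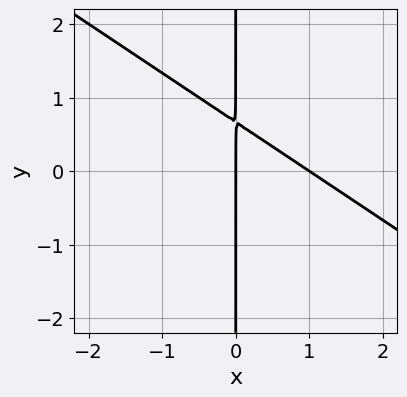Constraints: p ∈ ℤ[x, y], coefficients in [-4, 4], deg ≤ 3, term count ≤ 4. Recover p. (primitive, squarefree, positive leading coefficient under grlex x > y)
2*x^2 + 3*x*y - 2*x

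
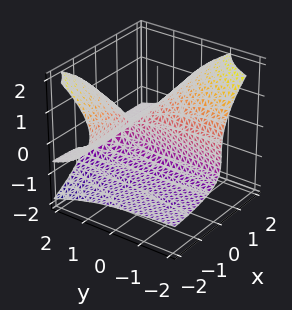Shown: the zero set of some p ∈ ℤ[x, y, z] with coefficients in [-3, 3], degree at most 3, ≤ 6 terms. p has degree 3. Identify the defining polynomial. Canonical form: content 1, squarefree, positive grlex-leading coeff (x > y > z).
deg p = 3. No degree-2 surface has this shape.
Observable constraints: the visible y-axis segment lies entirely on the surface; one z-axis crossing is at z = 0; it crosses the x-axis at the gridline x = 0.
Solving for integer coefficients yields p as stated.

x*y*z + z^3 + x*y - x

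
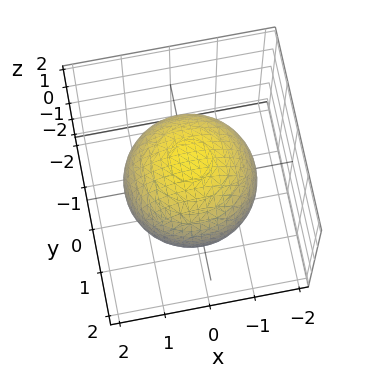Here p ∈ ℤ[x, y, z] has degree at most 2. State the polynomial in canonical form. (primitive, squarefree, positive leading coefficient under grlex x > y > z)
(a) Degree: bounded and convex; a quadric, so deg p = 2.
(b) Symmetries: the z ↦ −z reflection is a symmetry, so z appears only in even powers; the z-axis is an axis of rotation, so x and y enter only as x² + y².
(c) Checking where it meets the axes: a circular section at z = 1 has radius exactly 1.
(d) These observations pin down the coefficients.

x^2 + y^2 + z^2 - 2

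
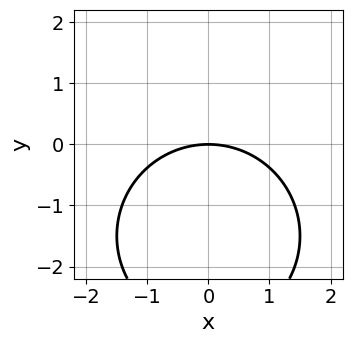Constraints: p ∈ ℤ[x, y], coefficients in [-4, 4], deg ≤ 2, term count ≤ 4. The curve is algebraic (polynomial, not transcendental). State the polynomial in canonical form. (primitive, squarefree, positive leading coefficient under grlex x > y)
1. The degree is 2 — no degree-1 curve has this shape.
2. Symmetries: the x ↦ −x reflection is a symmetry, so x appears only in even powers.
3. From the axis intercepts and sections: one y-axis crossing is at y = 0; it crosses the x-axis at the gridline x = 0.
4. Together with the visible shape, these determine p as stated.

x^2 + y^2 + 3*y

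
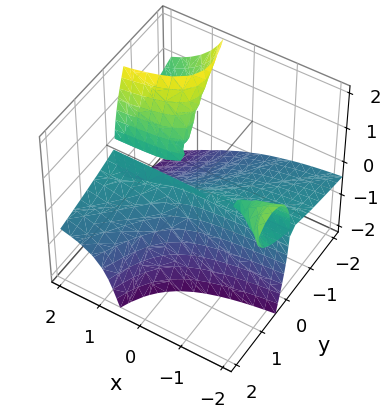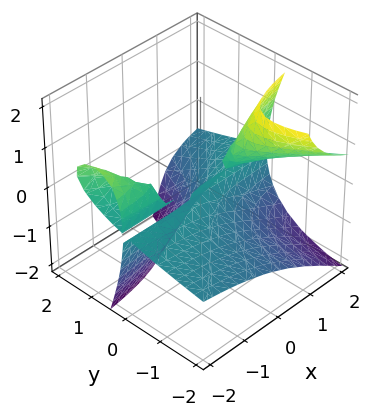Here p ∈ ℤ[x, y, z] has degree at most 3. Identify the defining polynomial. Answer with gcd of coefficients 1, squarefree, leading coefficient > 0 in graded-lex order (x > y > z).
(a) I count 3 distinct pieces.
(b) The degree is 3 — a generic line meets the surface in up to 3 points.
(c) From the visible intercepts: one z-axis crossing is at z = 0; every point of the x-axis in the box is on the surface; it crosses the y-axis at the gridline y = 0.
(d) Matching integer coefficients to the picture gives p.

3*x*y*z + y^2*z + 2*y*z^2 + z^3 + 2*y^2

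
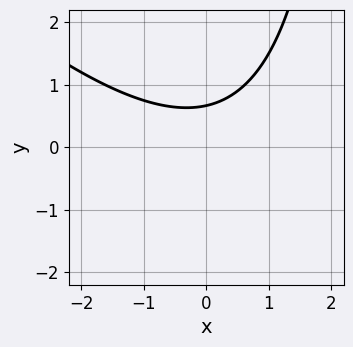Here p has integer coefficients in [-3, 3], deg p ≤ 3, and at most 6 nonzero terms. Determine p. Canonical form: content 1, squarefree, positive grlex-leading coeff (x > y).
x^2 + x*y - 3*y + 2

First, the degree is 2 — the shape is more complex than any degree-1 curve.
Then, from the axis intercepts and sections: no x-intercept at any integer in the box.
Finally, the integer polynomial consistent with all of this is the stated p.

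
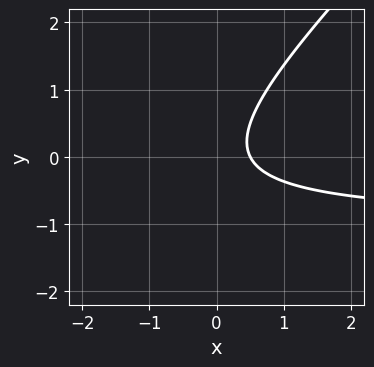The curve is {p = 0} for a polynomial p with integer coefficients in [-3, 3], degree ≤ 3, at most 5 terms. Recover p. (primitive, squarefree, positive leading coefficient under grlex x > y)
The degree is 2 — a generic line meets the curve in up to 2 points.
Against the integer gridlines: the curve avoids every integer y-axis point in the box.
The integer polynomial consistent with all of this is the stated p.

2*x*y - 2*y^2 + 2*x - 1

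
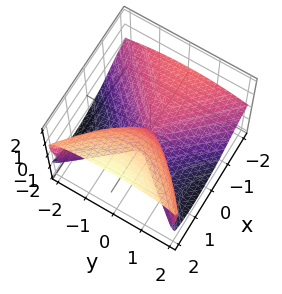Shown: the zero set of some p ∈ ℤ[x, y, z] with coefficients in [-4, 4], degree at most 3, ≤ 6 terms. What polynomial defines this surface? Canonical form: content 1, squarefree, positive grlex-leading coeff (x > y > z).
x^2*z + 3*z^3 - x^2 - 3*x*z + y^2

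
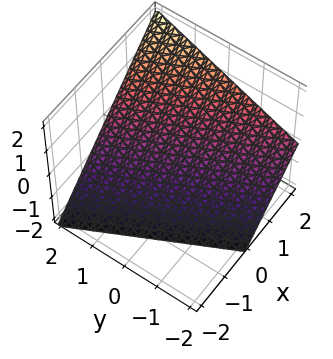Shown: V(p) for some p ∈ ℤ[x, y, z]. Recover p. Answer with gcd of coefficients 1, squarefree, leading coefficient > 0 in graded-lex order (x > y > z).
2*x + y - 2*z - 2

1. Degree: the surface is flat (a plane), so deg p = 1.
2. From the axis intercepts and sections: it crosses the z-axis at the gridline z = -1; it crosses the y-axis at the gridline y = 2; it crosses the x-axis at the gridline x = 1.
3. These observations pin down the coefficients.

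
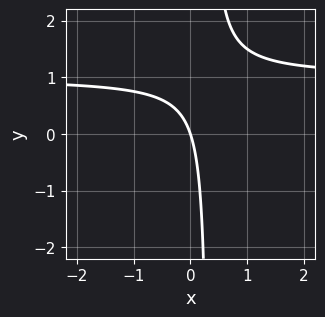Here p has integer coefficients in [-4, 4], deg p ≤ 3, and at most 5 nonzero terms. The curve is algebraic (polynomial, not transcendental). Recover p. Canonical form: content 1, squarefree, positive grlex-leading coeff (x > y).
Degree: the shape is more complex than any degree-1 curve, so deg p = 2.
Reading off the gridlines: one y-axis crossing is at y = 0; one x-axis crossing is at x = 0.
Matching integer coefficients to the picture gives p.

3*x*y - 3*x - y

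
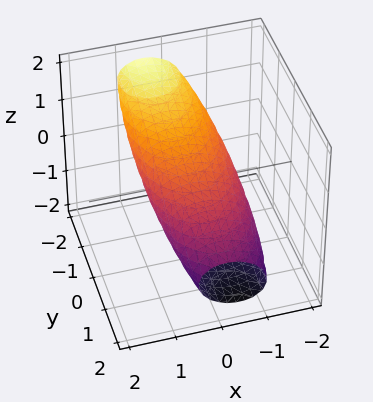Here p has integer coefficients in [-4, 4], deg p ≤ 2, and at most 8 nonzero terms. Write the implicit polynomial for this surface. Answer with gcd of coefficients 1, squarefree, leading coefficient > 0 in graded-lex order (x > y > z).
2*x^2 - x*z + y^2 + 3*y*z + 3*z^2 - 2

deg p = 2.
Against the integer gridlines: the x-axis gridline crossings are at x ∈ {-1, 1}.
Fitting integer coefficients to these (and the overall shape) gives p.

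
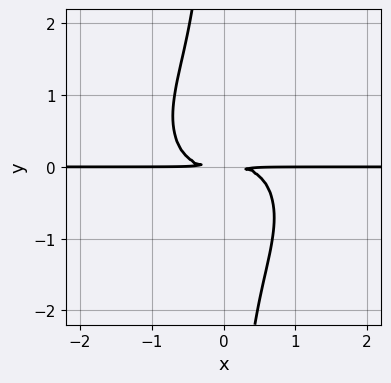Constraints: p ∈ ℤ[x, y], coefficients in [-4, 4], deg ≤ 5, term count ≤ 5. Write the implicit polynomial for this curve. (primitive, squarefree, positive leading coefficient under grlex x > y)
First, the degree is 4 — a generic line meets the curve in up to 4 points.
Then, observable constraints: every point of the x-axis in the box is on the curve.
Finally, fitting integer coefficients to these (and the overall shape) gives p.

x^3*y + x*y^3 + y^2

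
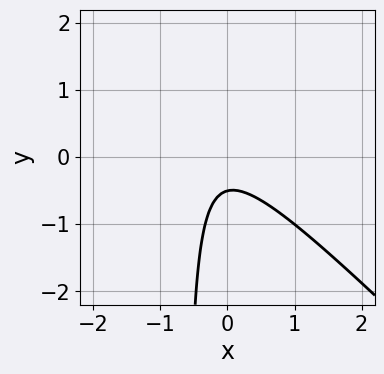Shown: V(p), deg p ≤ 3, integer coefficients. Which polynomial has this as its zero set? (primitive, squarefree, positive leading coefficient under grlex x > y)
1. deg p = 2. The shape is more complex than any degree-1 curve.
2. Observable constraints: the curve avoids every integer x-axis point in the box.
3. Solving for integer coefficients yields p as stated.

3*x^2 + 3*x*y + x + 2*y + 1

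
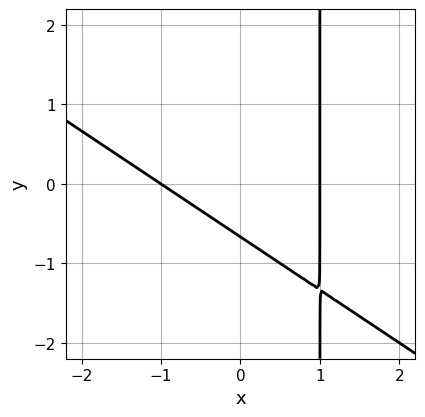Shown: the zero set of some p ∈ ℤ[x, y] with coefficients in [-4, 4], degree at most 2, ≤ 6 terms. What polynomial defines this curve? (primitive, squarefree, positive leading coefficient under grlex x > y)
2*x^2 + 3*x*y - 3*y - 2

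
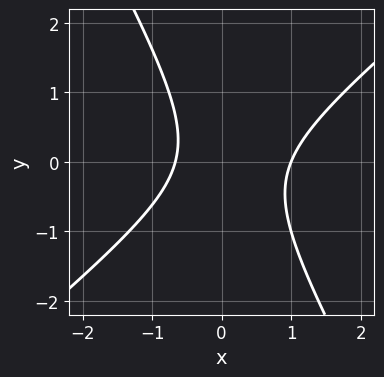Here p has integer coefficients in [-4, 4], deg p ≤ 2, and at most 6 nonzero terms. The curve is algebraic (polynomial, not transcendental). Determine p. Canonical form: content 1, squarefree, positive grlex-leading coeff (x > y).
Degree: a generic line meets the curve in up to 2 points, so deg p = 2.
From the axis intercepts and sections: no y-intercept at any integer in the box; it crosses the x-axis at the gridline x = 1.
Assembling these constraints gives the stated polynomial.

3*x^2 - 2*x*y - 2*y^2 - x - 2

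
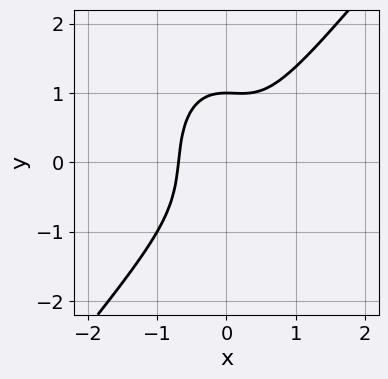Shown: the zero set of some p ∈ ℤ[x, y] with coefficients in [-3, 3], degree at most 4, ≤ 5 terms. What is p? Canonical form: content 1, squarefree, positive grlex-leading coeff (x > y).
3*x^3 - x^2*y - y^3 + 1

(a) The degree is 3 — the shape is more complex than any degree-2 curve.
(b) Observable constraints: it meets the y-axis at y = 1 (among the integer gridlines).
(c) The integer polynomial consistent with all of this is the stated p.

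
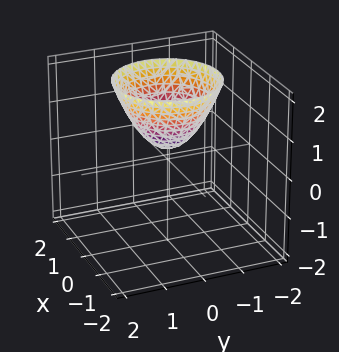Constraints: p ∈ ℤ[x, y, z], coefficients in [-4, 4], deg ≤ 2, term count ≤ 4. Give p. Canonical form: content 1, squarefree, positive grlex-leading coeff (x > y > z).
3*x^2 + 3*y^2 - 3*z + 1

(a) Degree: no degree-1 surface has this shape, so deg p = 2.
(b) Symmetry: every cross-section ⟂ z is a circle, so x, y appear only via x² + y².
(c) Checking where it meets the axes: no x-intercept at any integer in the box; a circular section at z = 1 has radius between 0 and 1; the surface avoids every integer y-axis point in the box.
(d) Matching integer coefficients to the picture gives p.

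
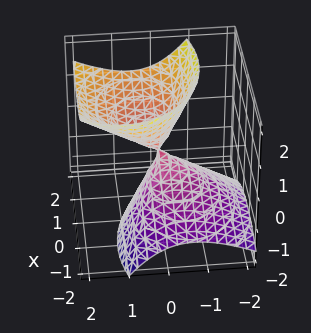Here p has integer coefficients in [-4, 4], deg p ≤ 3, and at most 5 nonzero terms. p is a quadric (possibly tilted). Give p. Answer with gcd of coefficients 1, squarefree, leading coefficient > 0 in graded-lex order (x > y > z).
1. The degree is 2 — the shape is more complex than any degree-1 surface.
2. Checking where it meets the axes: one x-axis crossing is at x = 0; it crosses the y-axis at the gridline y = 0; one z-axis crossing is at z = 0.
3. Together with the visible shape, these determine p as stated.

2*x^2 - 2*x*z + 3*y^2 - 3*y*z - 2*z^2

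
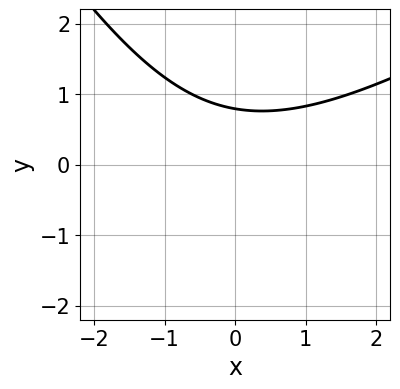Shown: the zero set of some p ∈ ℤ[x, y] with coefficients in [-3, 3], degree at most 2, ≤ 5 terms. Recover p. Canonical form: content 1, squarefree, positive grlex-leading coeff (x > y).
x^2 - x*y - y^2 - 3*y + 3

1. deg p = 2. No degree-1 curve has this shape.
2. From the visible intercepts: no x-intercept at any integer in the box.
3. Matching integer coefficients to the picture gives p.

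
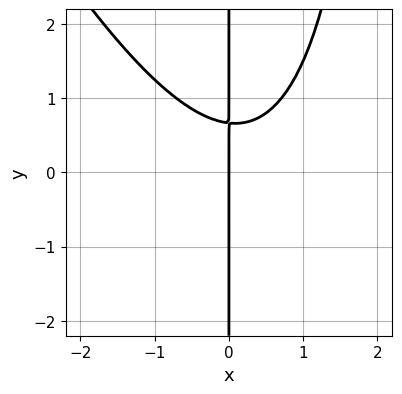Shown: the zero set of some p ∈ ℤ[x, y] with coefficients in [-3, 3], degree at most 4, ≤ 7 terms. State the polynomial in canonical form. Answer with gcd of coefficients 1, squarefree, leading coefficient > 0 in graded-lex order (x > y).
2*x^3 + x^2*y - x^2 - 3*x*y + 2*x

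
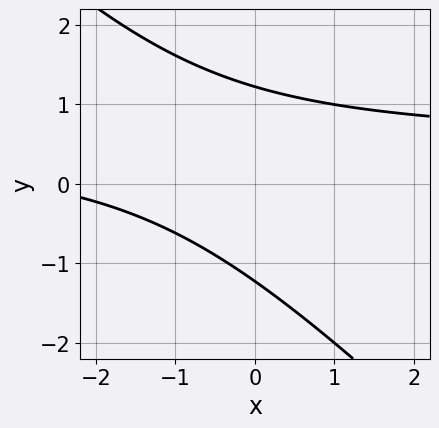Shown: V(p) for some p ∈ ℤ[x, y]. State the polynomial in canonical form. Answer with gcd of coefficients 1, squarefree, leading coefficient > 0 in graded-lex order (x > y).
2*x*y + 2*y^2 - x - 3

1. The degree is 2 — no degree-1 curve has this shape.
2. Against the integer gridlines: it misses every integer gridline on the x-axis.
3. The integer polynomial consistent with all of this is the stated p.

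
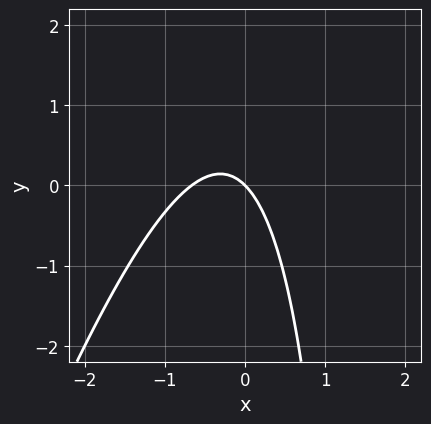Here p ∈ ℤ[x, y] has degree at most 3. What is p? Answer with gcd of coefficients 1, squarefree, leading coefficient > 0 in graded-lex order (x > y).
3*x^2 - x*y + 2*x + 2*y

First, degree: no degree-1 curve has this shape, so deg p = 2.
Next, from the visible intercepts: one y-axis crossing is at y = 0; it crosses the x-axis at the gridline x = 0.
Finally, matching integer coefficients to the picture gives p.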